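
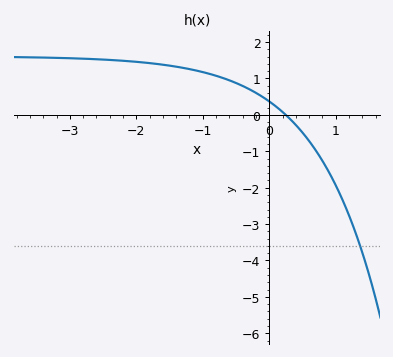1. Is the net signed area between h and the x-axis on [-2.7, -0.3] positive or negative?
positive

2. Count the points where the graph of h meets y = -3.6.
1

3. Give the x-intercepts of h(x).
0.2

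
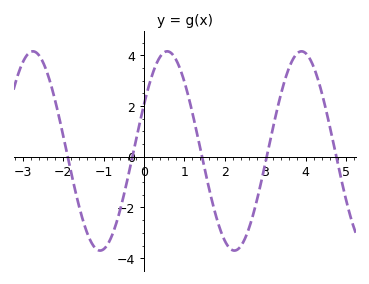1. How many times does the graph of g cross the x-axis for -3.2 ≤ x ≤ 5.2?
5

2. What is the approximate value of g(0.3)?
3.6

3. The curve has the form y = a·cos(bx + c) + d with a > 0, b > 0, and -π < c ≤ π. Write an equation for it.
y = 3.93cos(1.9x - 1.1) + 0.23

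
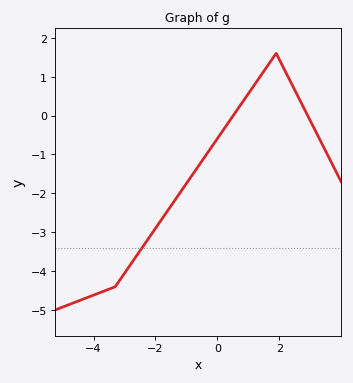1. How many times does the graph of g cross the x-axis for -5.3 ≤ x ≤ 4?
2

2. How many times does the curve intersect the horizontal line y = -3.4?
1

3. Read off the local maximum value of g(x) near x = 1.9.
1.6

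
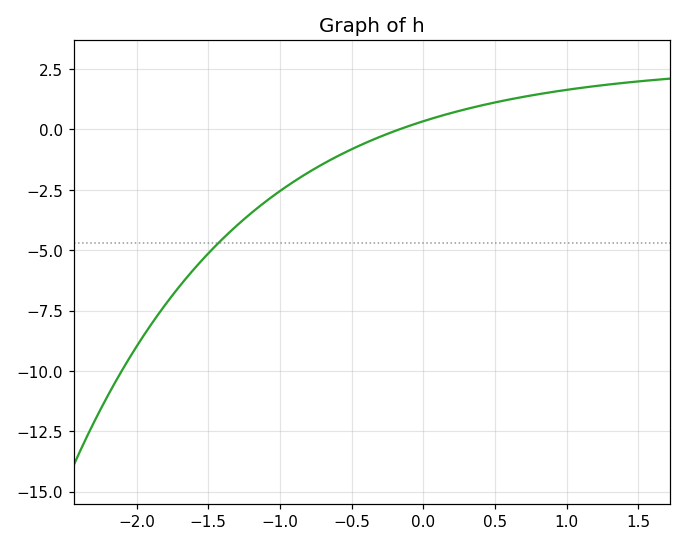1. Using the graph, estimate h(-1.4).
-4.53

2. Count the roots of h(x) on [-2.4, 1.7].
1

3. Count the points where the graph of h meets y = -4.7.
1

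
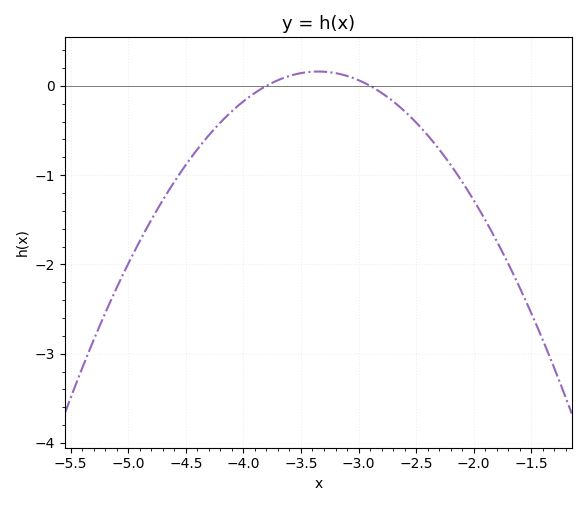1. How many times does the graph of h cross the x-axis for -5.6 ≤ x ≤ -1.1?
2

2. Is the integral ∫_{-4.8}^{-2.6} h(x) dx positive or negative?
negative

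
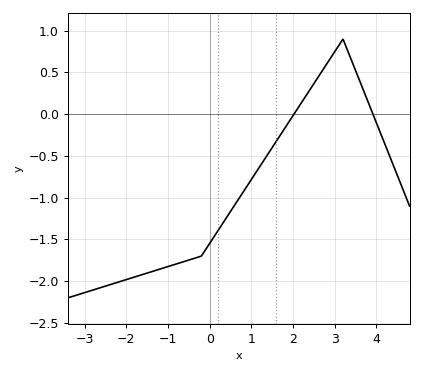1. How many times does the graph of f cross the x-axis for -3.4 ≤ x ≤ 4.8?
2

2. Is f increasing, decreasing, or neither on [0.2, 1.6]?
increasing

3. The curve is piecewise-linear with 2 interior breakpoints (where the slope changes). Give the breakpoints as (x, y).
(-0.2, -1.7); (3.2, 0.9)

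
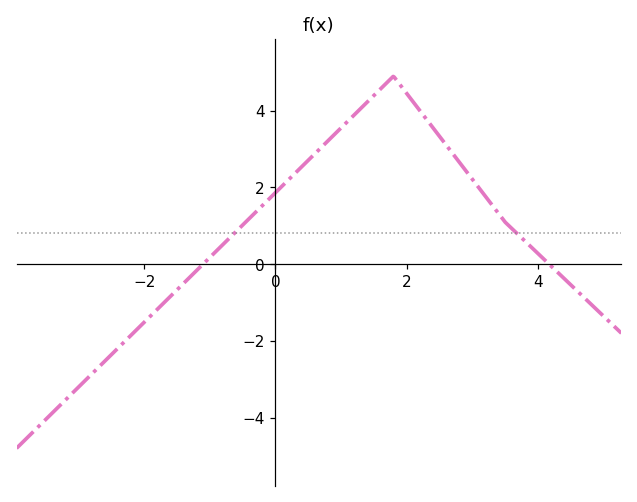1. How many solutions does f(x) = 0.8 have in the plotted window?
2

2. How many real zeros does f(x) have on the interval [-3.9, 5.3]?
2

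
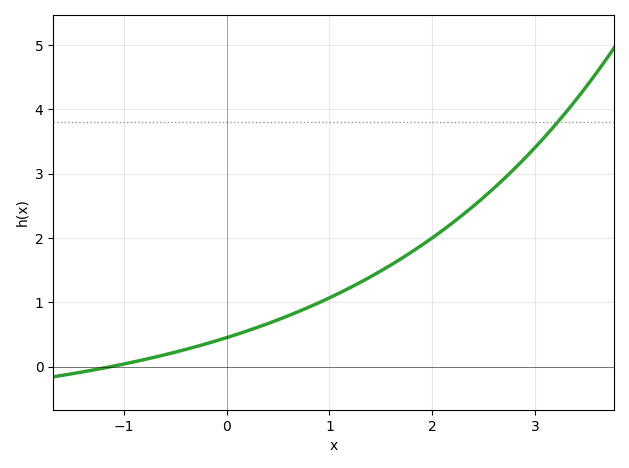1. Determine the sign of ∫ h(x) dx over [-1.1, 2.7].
positive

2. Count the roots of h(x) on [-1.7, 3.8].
1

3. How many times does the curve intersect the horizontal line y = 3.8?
1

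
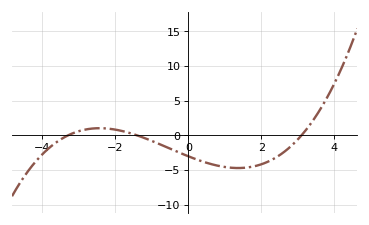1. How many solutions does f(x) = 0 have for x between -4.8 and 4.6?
3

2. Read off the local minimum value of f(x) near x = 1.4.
-4.7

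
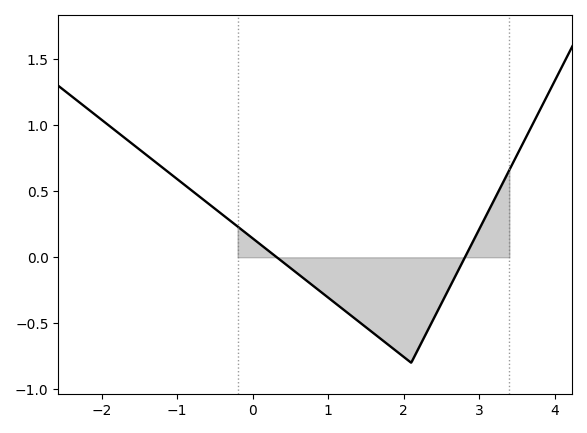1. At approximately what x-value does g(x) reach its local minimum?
2.1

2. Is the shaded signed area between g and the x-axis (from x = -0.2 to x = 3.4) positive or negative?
negative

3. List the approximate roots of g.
0.32, 2.81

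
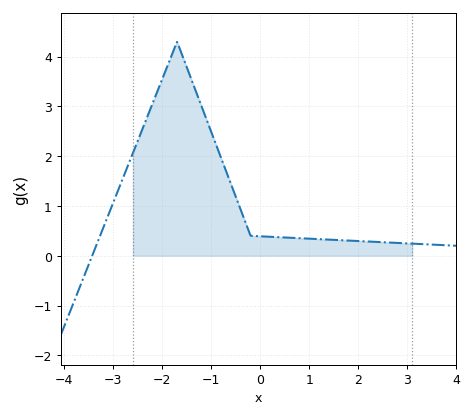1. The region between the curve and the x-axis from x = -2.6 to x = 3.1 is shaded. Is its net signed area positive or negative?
positive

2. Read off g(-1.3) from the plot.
3.3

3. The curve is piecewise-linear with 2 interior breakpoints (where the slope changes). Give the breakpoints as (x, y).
(-1.7, 4.3); (-0.2, 0.4)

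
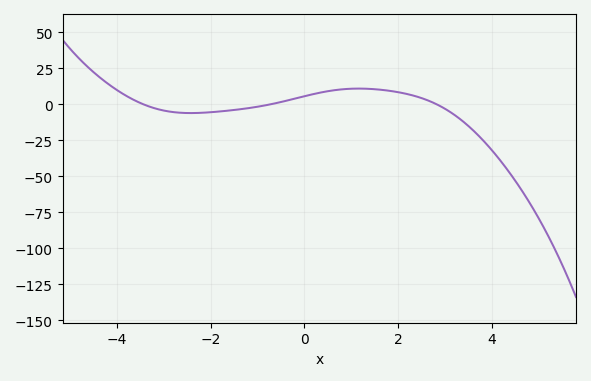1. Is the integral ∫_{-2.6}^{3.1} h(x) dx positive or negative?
positive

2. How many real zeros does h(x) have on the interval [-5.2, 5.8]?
3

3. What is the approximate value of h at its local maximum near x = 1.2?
11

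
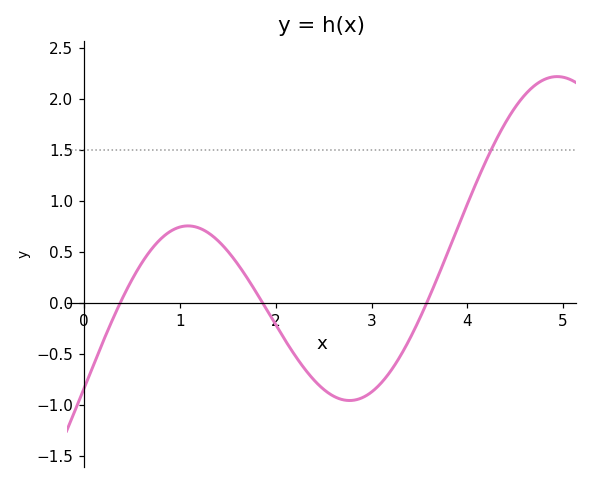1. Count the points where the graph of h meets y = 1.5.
1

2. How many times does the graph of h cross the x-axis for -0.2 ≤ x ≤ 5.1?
3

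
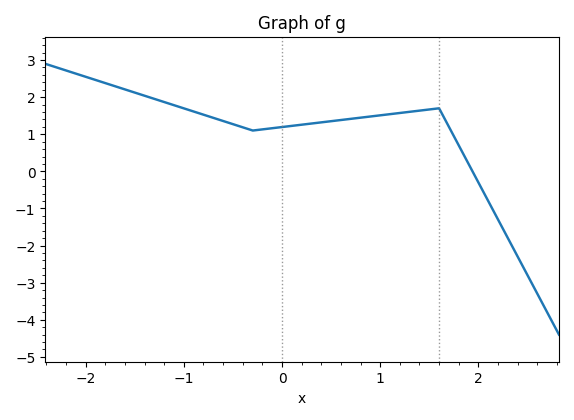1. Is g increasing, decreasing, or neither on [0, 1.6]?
increasing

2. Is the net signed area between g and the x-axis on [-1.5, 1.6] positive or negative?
positive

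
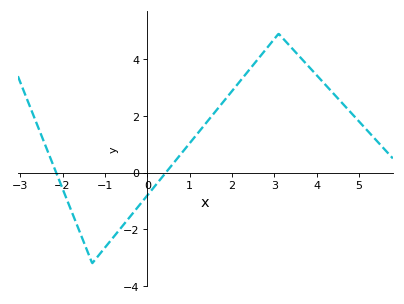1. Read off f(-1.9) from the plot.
-0.943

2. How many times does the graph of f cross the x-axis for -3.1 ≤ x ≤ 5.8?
2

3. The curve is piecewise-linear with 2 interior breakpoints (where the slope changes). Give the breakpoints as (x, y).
(-1.3, -3.2); (3.1, 4.9)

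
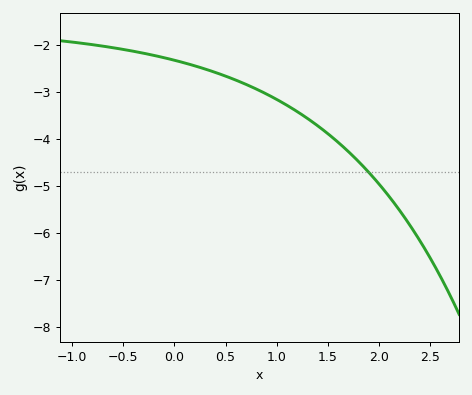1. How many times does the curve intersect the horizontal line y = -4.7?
1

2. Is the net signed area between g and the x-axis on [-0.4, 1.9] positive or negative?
negative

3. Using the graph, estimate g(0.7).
-2.8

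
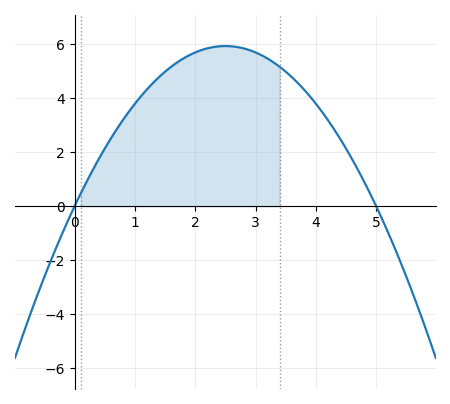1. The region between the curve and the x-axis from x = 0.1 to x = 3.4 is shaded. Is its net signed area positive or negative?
positive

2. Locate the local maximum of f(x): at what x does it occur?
2.5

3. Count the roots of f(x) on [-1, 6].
2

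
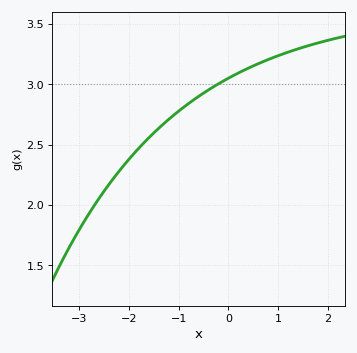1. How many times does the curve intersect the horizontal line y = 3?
1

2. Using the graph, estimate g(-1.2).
2.7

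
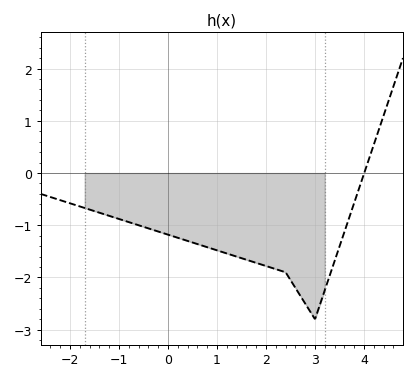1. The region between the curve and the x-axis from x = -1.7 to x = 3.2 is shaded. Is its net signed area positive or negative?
negative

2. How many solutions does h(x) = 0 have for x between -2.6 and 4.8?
1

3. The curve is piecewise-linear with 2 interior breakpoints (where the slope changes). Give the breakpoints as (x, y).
(2.4, -1.9); (3, -2.8)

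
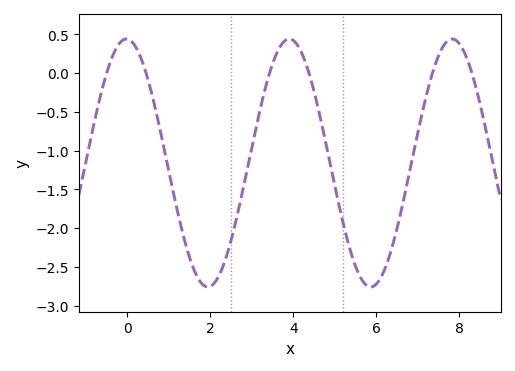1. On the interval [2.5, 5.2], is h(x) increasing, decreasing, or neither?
neither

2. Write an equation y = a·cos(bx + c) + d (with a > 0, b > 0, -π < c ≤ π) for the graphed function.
y = 1.6cos(1.6x + 0.04) - 1.16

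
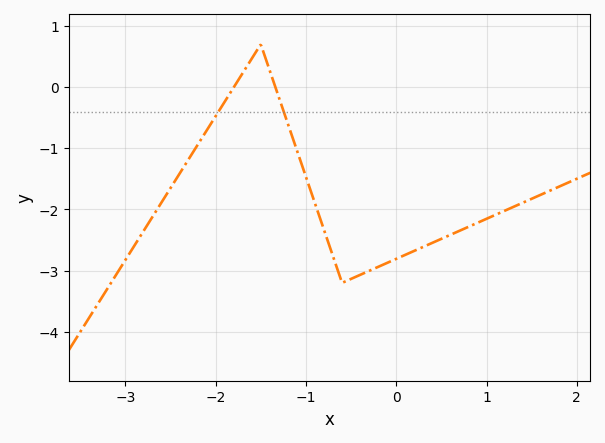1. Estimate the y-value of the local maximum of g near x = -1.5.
0.699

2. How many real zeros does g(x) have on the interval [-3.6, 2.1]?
2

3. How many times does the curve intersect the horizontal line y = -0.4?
2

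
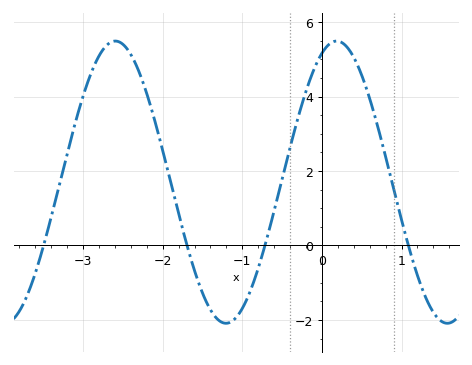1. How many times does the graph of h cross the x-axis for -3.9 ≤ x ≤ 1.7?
4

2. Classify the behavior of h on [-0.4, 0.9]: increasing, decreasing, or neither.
neither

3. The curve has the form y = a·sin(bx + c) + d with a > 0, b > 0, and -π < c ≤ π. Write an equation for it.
y = 3.79sin(2.3x + 1.2) + 1.7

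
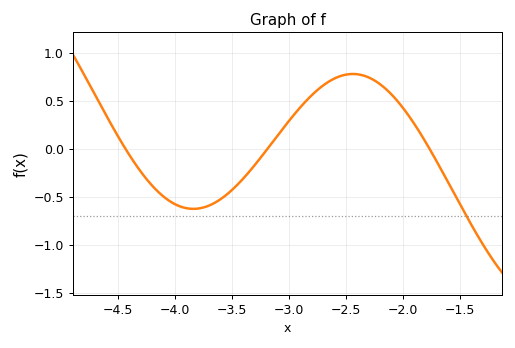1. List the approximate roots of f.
-4.4, -3.2, -1.8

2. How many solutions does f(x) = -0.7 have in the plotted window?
1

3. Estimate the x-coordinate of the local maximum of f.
-2.4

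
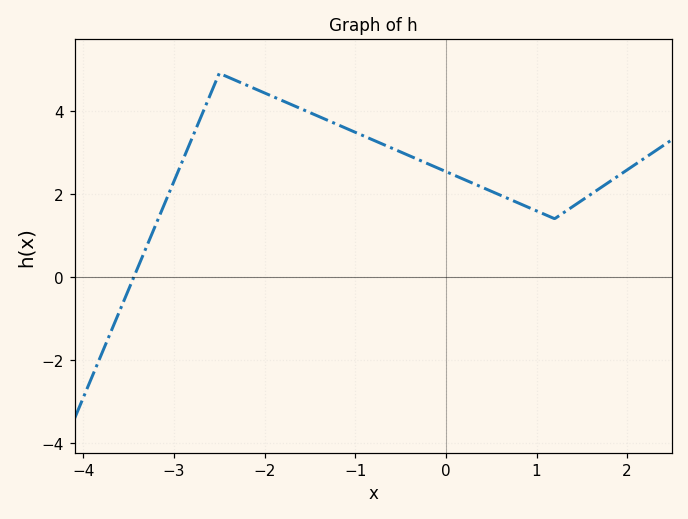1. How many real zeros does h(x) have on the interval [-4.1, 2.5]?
1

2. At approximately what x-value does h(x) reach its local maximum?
-2.5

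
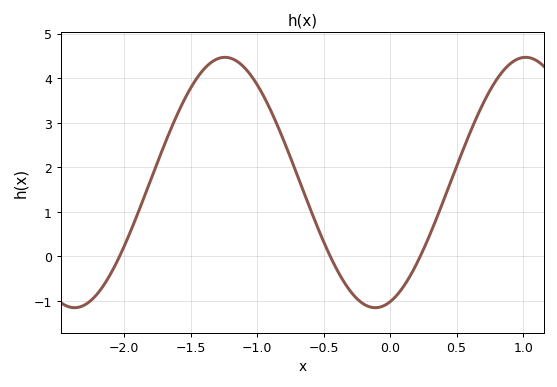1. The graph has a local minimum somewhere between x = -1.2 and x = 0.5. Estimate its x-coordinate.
-0.112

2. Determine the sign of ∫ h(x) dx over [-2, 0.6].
positive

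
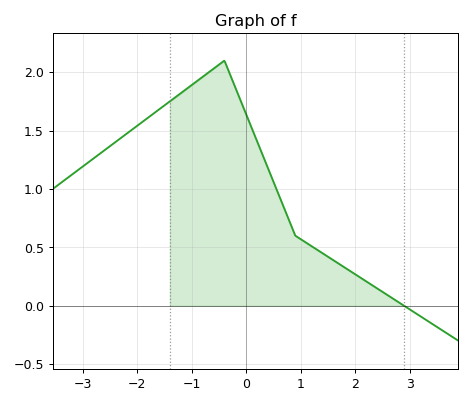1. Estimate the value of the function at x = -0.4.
2.1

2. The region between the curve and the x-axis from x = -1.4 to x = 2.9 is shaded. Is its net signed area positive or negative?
positive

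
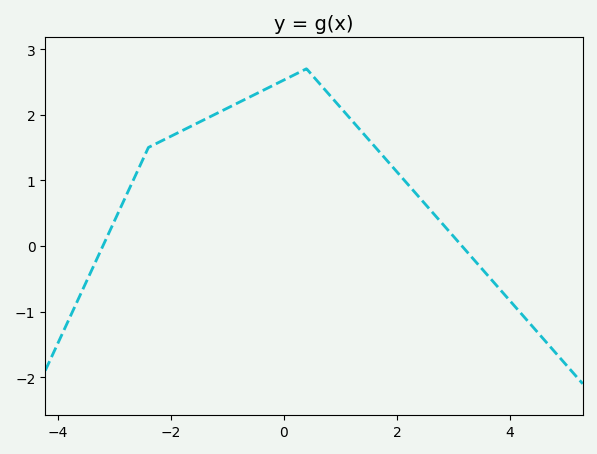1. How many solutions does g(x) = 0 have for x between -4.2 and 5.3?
2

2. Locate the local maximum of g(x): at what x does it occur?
0.4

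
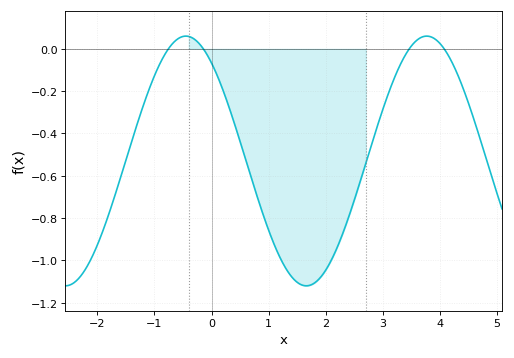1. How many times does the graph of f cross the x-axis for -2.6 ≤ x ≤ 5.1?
4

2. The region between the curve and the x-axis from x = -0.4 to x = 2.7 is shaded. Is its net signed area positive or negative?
negative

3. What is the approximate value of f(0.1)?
-0.12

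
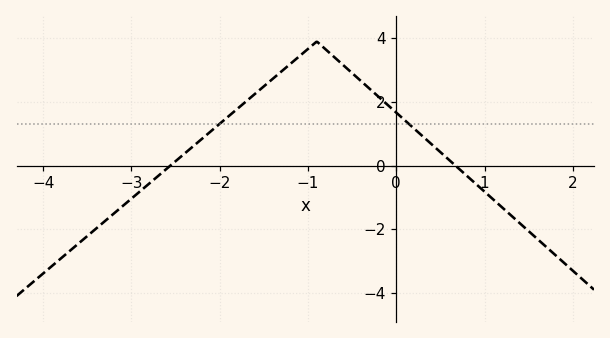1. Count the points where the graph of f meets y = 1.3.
2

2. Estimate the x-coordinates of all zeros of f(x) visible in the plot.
-2.56, 0.67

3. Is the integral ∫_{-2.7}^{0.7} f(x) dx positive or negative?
positive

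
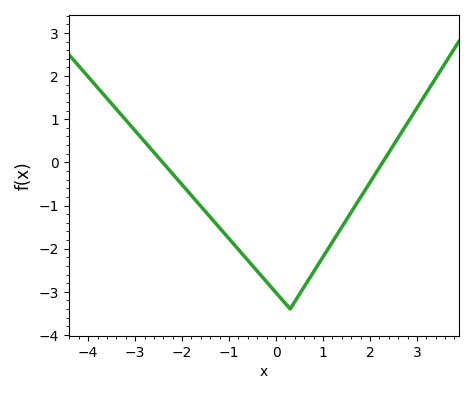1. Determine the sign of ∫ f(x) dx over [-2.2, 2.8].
negative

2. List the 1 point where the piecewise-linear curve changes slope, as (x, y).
(0.3, -3.4)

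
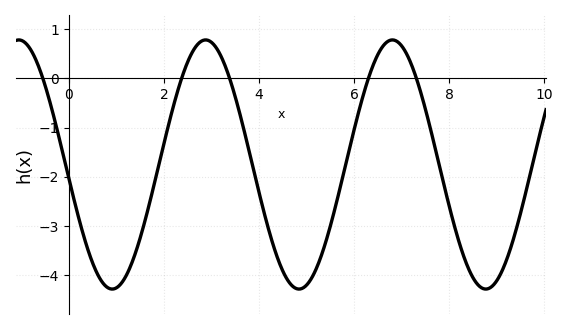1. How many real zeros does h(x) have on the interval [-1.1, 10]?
5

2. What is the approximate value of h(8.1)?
-2.97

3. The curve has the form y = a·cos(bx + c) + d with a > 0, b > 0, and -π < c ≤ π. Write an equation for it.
y = 2.53cos(1.6x + 1.68) - 1.75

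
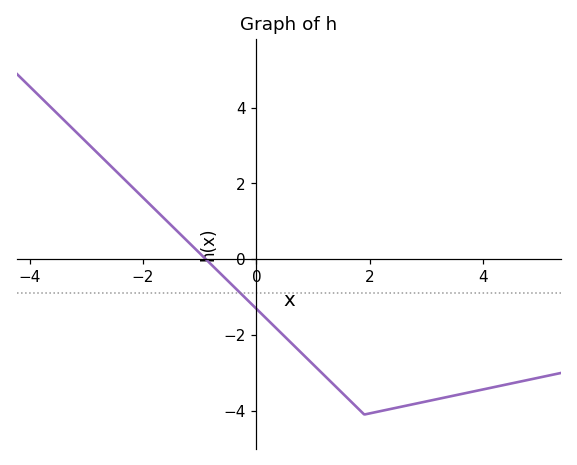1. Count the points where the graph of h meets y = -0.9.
1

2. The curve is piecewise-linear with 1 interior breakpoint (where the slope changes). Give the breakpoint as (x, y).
(1.9, -4.1)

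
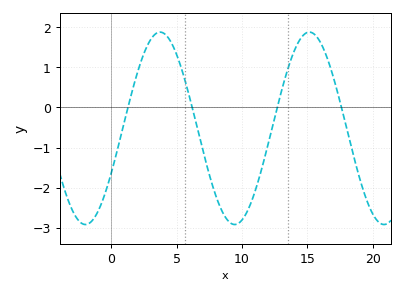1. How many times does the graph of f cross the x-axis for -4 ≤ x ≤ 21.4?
4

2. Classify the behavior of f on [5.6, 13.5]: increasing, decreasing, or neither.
neither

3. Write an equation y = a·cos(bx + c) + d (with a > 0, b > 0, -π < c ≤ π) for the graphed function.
y = 2.4cos(0.55x - 2.05) - 0.52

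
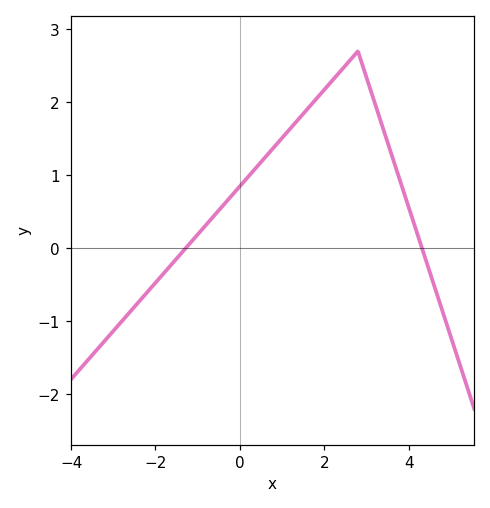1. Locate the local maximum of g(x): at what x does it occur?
2.8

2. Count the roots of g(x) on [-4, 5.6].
2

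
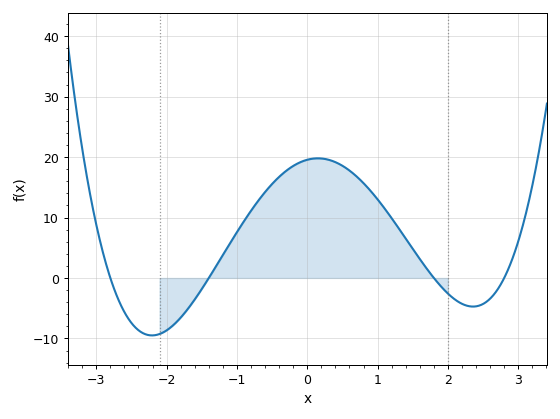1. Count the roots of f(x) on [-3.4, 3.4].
4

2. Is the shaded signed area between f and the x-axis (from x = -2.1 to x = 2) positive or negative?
positive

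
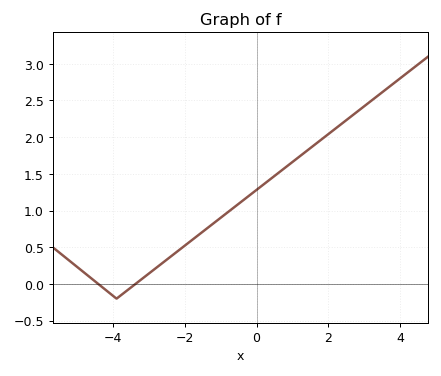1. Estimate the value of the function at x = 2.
2.05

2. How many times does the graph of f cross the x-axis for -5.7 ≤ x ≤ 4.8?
2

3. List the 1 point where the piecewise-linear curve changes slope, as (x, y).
(-3.9, -0.2)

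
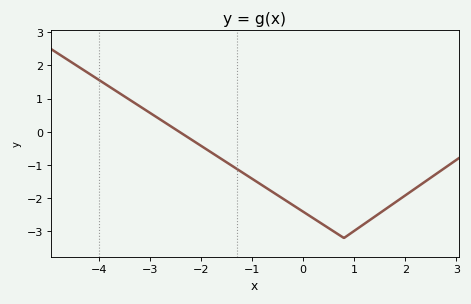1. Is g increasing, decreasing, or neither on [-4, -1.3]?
decreasing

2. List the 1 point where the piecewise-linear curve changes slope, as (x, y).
(0.8, -3.2)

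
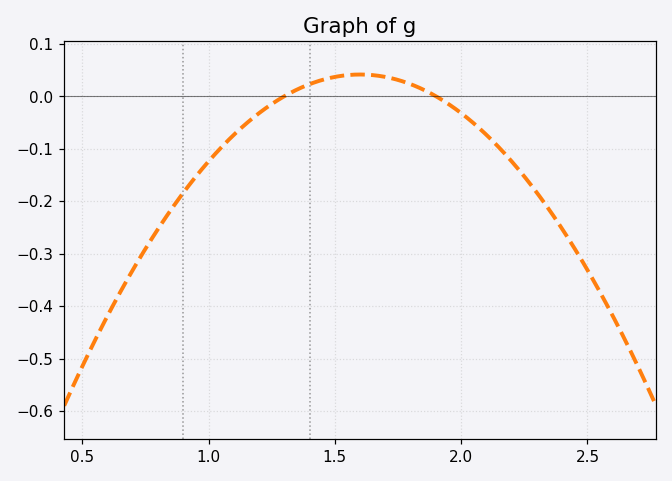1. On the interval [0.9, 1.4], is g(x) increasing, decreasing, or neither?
increasing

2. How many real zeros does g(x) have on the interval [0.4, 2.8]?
2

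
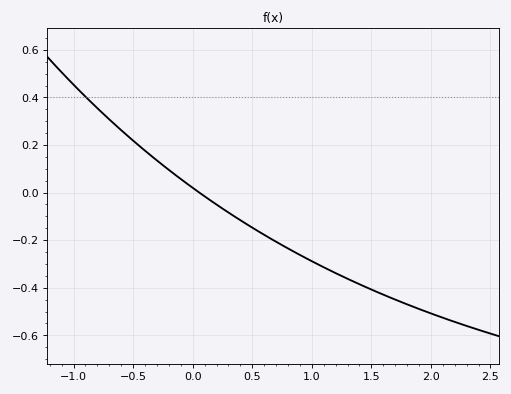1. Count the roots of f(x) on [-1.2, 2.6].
1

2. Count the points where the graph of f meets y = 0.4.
1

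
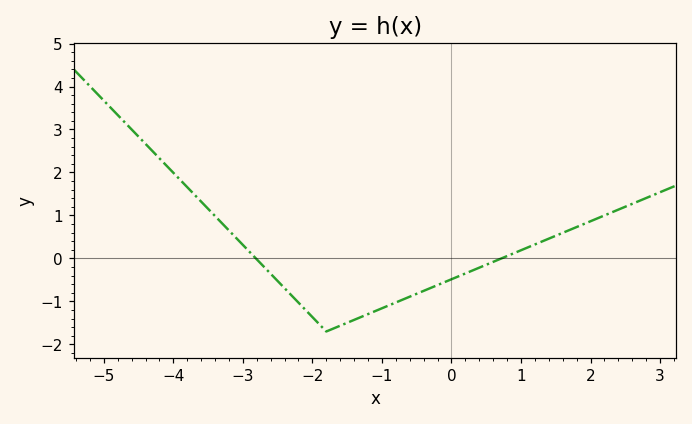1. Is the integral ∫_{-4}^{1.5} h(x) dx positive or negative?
negative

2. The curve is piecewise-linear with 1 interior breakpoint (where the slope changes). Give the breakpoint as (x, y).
(-1.8, -1.7)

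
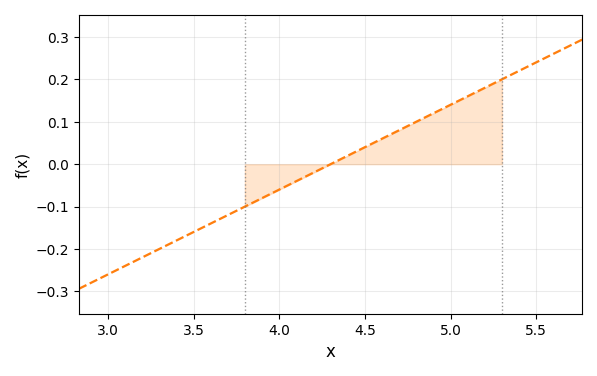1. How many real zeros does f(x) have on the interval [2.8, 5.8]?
1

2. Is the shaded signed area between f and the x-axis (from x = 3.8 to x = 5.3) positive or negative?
positive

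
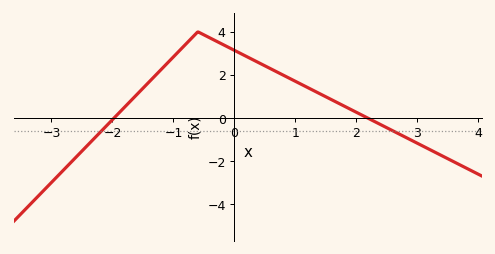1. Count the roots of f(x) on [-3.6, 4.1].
2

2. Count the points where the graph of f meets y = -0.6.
2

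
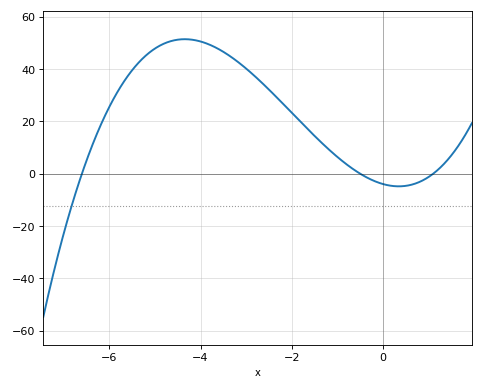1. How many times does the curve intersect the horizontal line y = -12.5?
1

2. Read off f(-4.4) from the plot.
51.4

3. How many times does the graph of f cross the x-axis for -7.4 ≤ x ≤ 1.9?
3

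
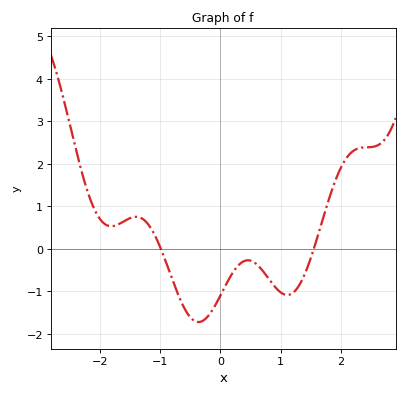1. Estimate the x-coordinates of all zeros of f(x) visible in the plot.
-1, 1.5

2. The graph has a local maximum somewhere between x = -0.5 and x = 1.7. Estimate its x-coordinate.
0.5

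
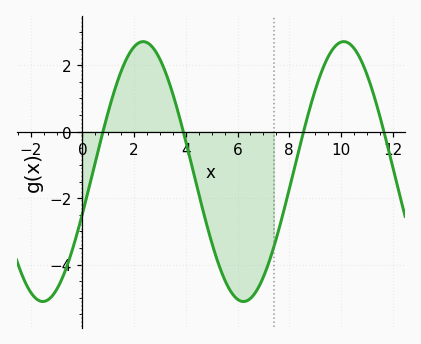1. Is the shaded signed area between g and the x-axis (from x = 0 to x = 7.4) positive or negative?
negative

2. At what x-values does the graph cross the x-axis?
0.794, 3.9, 8.55, 11.7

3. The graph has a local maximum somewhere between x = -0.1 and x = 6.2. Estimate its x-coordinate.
2.35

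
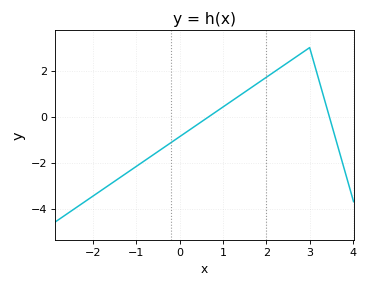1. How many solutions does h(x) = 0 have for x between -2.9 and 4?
2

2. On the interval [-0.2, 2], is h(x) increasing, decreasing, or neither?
increasing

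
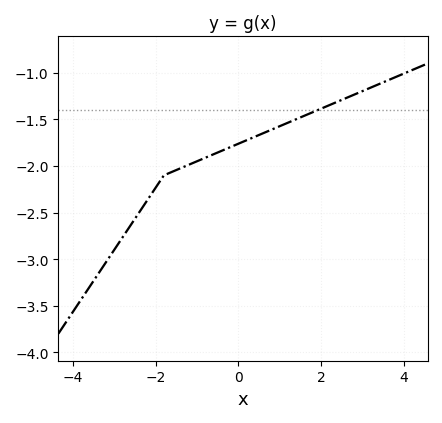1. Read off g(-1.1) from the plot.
-1.95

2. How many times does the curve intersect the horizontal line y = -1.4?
1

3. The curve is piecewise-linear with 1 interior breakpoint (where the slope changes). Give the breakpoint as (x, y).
(-1.8, -2.1)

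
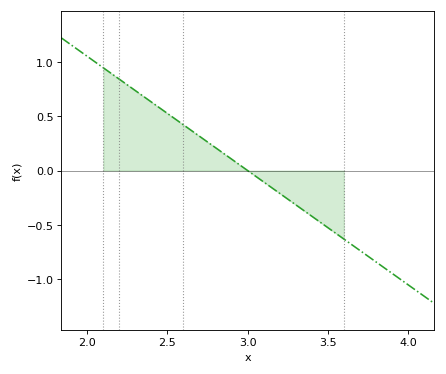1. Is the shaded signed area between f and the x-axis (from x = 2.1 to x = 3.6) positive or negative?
positive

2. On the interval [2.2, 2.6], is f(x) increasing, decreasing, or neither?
decreasing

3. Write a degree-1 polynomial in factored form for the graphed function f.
y = -1.05(x - 3)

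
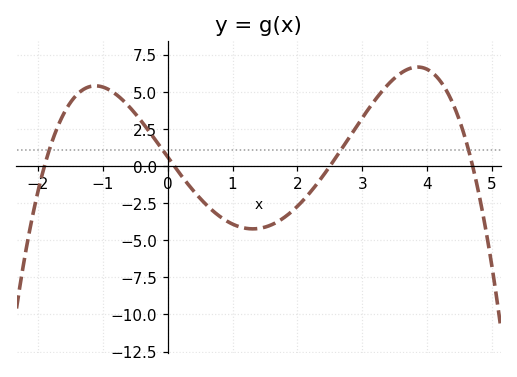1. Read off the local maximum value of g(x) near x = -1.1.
5.5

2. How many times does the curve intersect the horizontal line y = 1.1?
4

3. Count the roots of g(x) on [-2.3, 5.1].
4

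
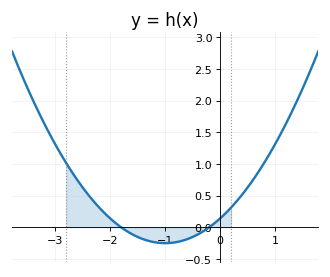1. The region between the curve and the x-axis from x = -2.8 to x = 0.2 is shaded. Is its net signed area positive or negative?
positive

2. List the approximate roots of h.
-1.8, -0.2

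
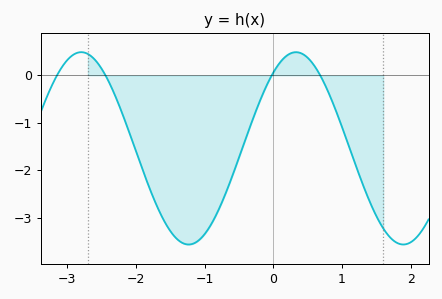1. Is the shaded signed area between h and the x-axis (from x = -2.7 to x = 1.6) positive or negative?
negative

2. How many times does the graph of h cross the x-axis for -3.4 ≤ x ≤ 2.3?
4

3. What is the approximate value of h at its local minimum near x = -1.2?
-3.57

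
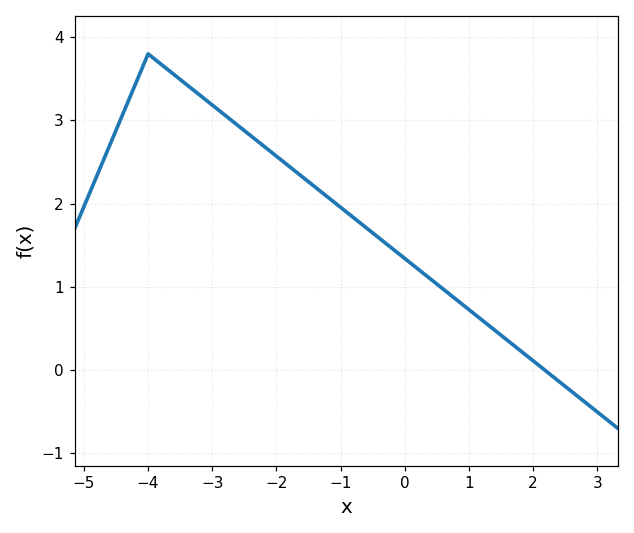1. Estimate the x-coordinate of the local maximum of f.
-4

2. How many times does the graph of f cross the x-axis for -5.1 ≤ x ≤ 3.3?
1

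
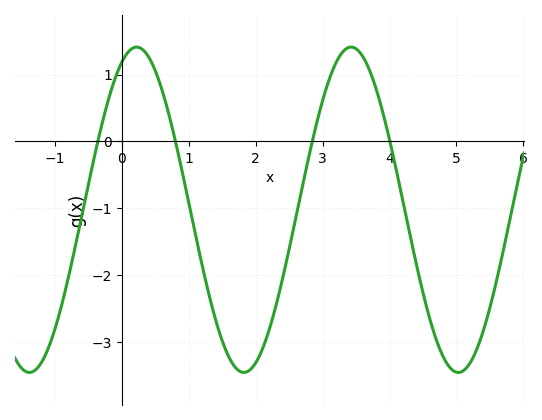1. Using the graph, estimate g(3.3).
1.3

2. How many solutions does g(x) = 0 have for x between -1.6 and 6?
4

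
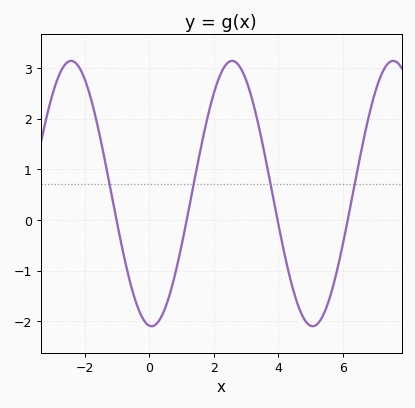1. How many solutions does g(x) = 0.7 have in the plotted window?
4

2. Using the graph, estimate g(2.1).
2.7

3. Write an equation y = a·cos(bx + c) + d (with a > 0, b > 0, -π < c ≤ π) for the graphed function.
y = 2.62cos(1.26x + 3.05) + 0.52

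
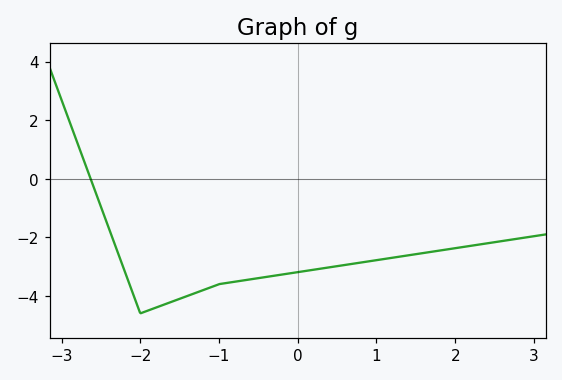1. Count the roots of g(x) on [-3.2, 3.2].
1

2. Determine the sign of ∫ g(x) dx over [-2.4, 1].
negative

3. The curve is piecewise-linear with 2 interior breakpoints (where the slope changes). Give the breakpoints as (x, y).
(-2, -4.6); (-1, -3.6)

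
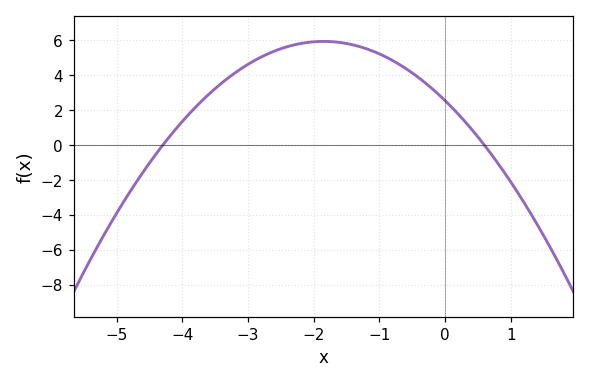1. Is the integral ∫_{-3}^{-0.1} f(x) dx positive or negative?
positive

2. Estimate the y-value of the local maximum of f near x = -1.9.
5.94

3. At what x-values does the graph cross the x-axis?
-4.3, 0.6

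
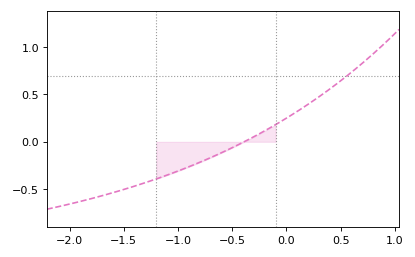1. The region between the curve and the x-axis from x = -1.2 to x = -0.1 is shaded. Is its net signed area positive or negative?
negative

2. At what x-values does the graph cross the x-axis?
-0.4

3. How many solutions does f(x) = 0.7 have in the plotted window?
1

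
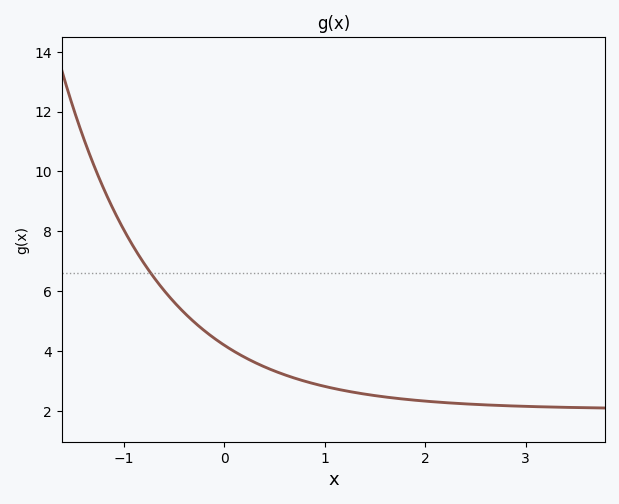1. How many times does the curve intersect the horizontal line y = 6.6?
1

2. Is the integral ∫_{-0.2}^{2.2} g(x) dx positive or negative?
positive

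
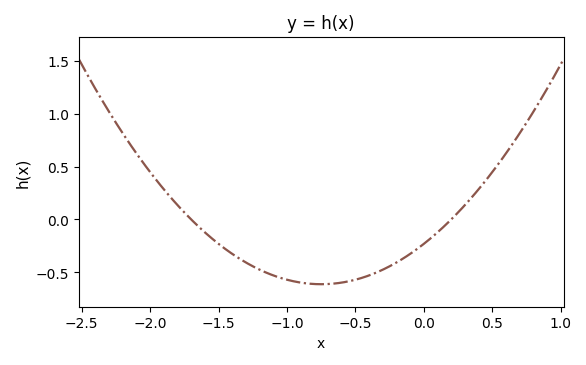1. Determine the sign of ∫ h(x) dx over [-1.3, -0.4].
negative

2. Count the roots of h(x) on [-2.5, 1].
2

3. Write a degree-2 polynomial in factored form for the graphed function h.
y = 0.68(x + 1.7)(x - 0.2)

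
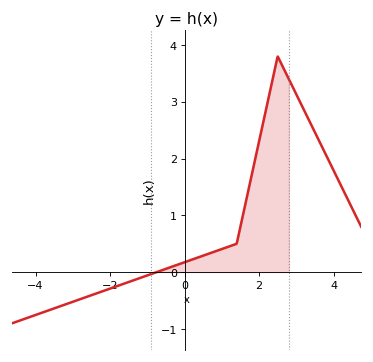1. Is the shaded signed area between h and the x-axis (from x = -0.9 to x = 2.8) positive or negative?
positive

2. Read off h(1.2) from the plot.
0.5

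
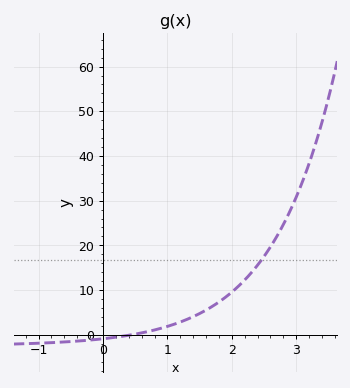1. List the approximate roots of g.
0.447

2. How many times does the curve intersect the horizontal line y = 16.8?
1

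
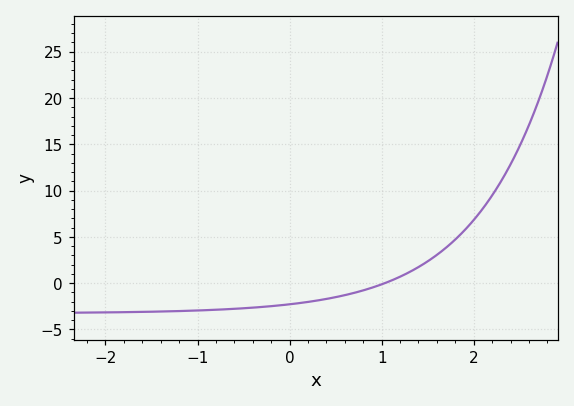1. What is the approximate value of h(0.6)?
-1.29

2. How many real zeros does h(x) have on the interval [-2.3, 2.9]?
1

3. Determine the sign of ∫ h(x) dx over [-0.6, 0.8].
negative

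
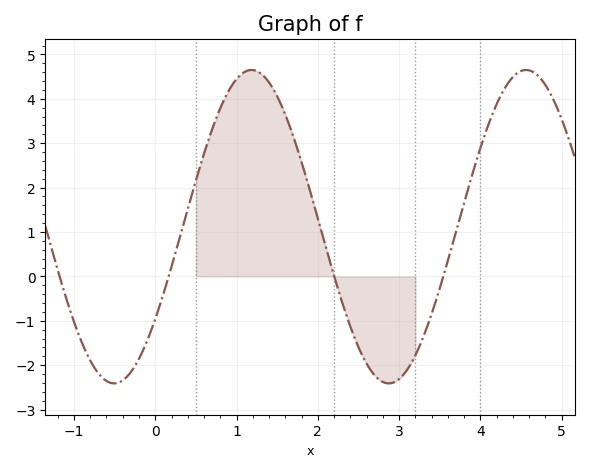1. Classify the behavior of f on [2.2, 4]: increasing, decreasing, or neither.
neither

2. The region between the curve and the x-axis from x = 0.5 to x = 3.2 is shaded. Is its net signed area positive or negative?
positive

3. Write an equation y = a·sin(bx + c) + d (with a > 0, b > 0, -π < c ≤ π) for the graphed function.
y = 3.53sin(1.86x - 0.63) + 1.12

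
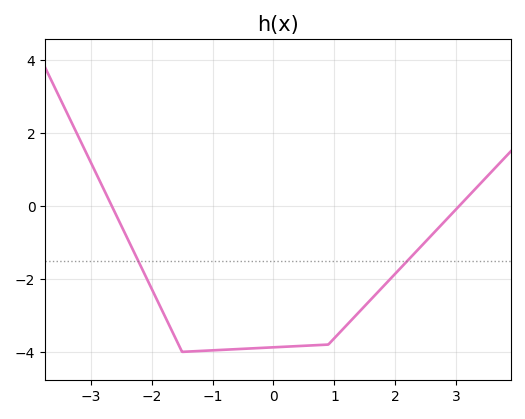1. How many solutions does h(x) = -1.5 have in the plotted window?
2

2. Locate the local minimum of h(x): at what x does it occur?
-1.5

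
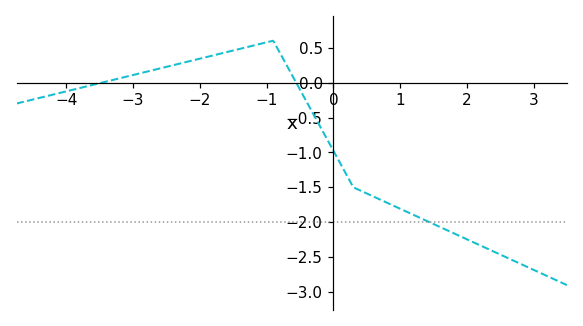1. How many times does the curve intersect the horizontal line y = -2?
1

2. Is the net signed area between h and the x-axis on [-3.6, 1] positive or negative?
negative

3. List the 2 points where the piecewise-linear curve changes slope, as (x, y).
(-0.9, 0.6); (0.3, -1.5)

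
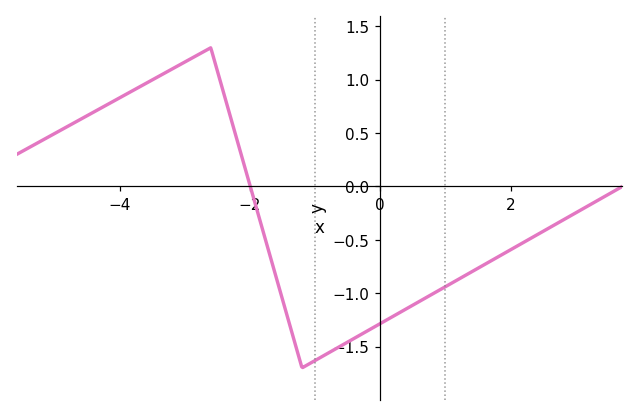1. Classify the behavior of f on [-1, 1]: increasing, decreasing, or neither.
increasing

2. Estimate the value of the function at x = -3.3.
1.07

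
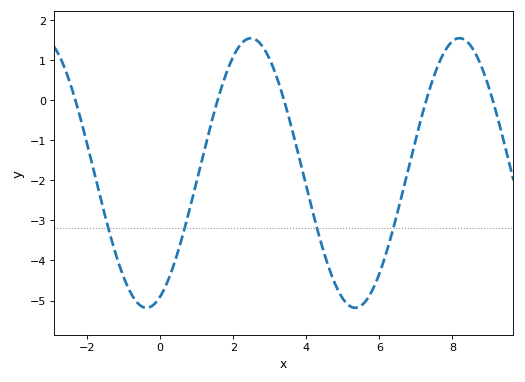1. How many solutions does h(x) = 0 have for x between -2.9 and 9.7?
5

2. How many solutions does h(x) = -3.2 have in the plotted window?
4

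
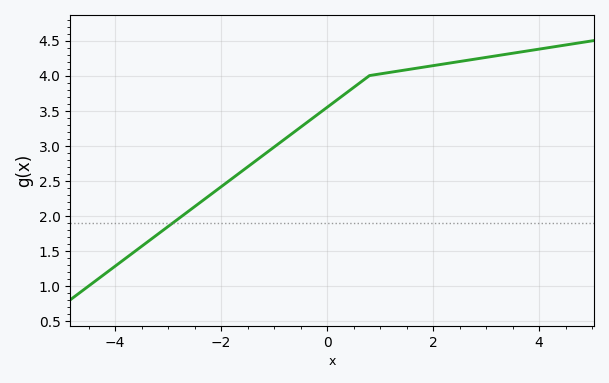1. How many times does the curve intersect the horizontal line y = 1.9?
1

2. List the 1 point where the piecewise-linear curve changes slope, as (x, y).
(0.8, 4)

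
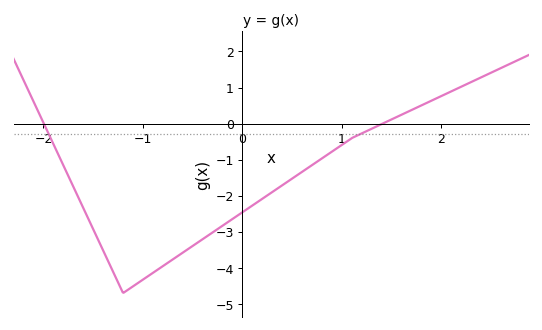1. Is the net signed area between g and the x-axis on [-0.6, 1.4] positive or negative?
negative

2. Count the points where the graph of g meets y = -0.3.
2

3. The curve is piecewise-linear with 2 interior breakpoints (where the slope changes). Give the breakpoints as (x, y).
(-1.2, -4.7); (1.1, -0.4)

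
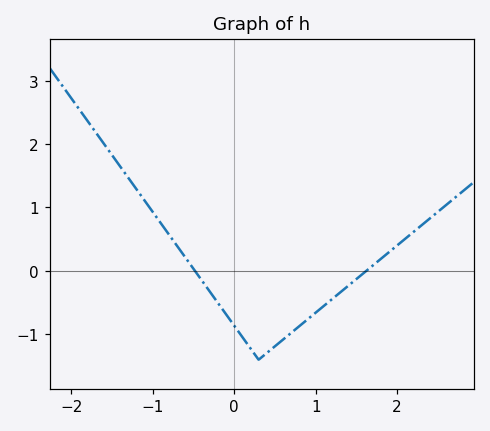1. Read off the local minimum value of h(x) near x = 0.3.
-1.4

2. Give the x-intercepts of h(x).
-0.5, 1.6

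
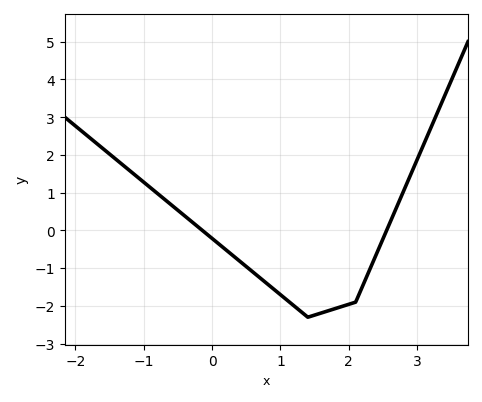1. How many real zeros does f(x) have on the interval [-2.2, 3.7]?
2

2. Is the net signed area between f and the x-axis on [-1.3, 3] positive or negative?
negative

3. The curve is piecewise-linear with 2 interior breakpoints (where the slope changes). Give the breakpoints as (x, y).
(1.4, -2.3); (2.1, -1.9)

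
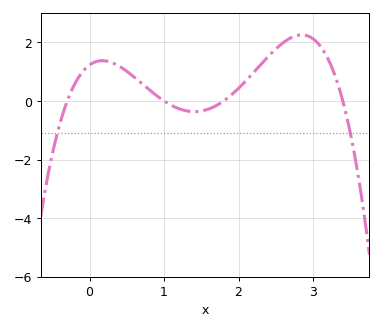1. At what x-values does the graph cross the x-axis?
-0.3, 1, 1.8, 3.4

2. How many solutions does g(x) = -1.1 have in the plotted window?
2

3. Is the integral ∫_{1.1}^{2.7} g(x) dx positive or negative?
positive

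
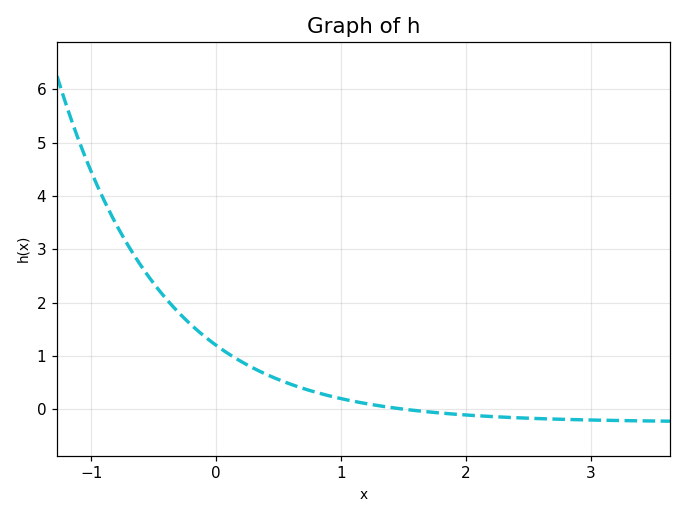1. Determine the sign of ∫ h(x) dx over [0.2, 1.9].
positive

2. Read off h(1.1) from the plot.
0.2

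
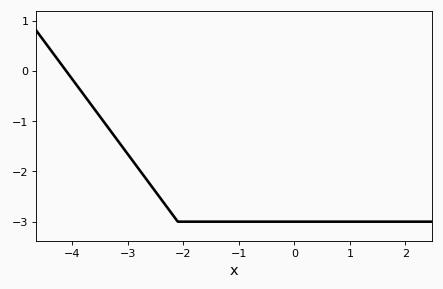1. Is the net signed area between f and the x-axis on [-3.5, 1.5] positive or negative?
negative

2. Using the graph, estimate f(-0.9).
-3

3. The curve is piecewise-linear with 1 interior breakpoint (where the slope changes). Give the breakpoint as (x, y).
(-2.1, -3)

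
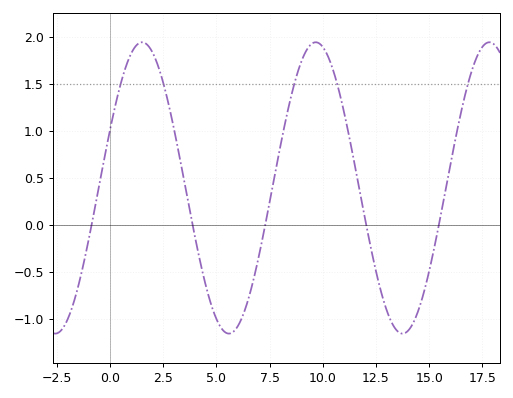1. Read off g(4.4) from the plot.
-0.55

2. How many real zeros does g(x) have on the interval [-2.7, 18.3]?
5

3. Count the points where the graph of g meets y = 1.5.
5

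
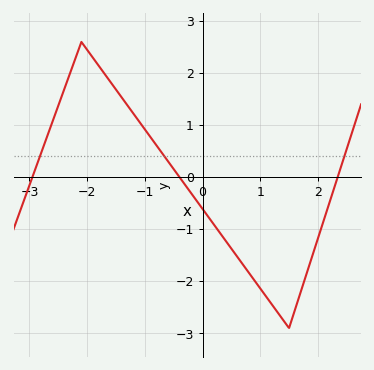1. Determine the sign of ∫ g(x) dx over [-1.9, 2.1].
negative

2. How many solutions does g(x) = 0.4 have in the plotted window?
3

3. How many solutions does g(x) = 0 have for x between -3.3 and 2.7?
3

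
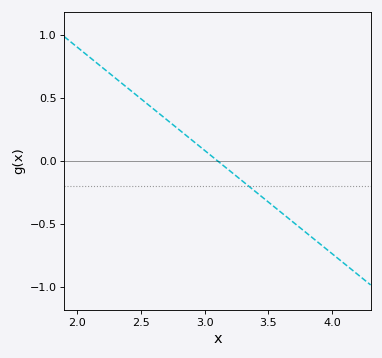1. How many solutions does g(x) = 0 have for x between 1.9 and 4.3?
1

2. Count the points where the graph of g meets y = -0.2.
1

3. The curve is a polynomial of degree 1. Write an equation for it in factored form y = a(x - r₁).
y = -0.82(x - 3.1)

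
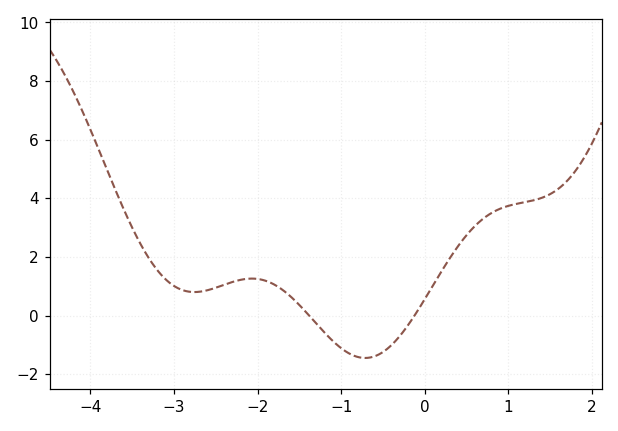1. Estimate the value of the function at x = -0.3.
-0.6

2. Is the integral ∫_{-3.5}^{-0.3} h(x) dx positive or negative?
positive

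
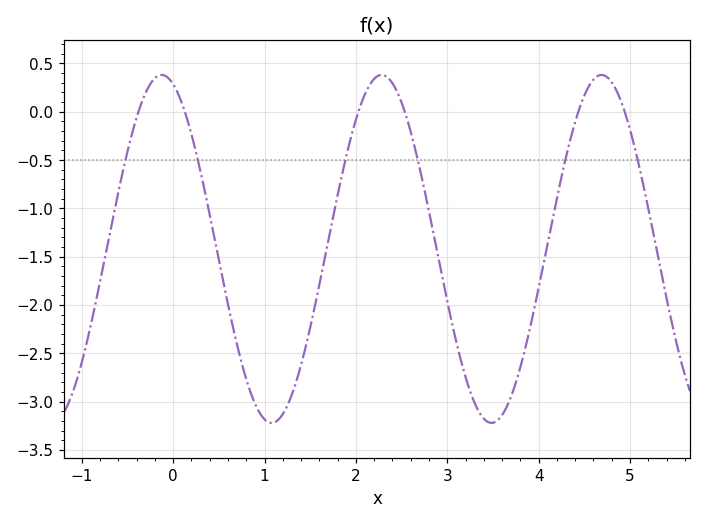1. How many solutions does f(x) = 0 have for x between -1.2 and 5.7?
6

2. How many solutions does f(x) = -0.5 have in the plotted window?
6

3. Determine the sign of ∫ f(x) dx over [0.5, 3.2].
negative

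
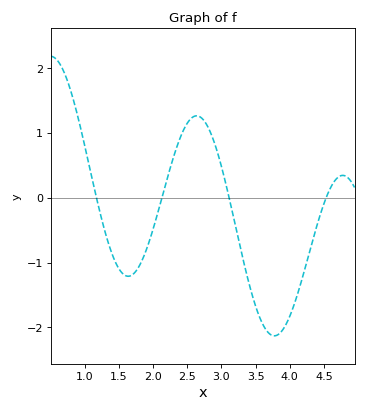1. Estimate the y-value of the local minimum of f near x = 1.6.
-1.21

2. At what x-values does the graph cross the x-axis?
1.17, 2.13, 3.11, 4.53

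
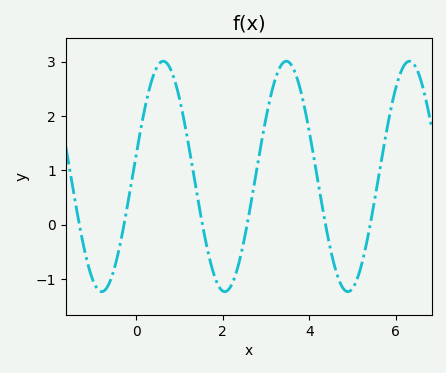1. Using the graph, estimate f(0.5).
2.9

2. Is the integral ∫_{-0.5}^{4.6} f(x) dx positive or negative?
positive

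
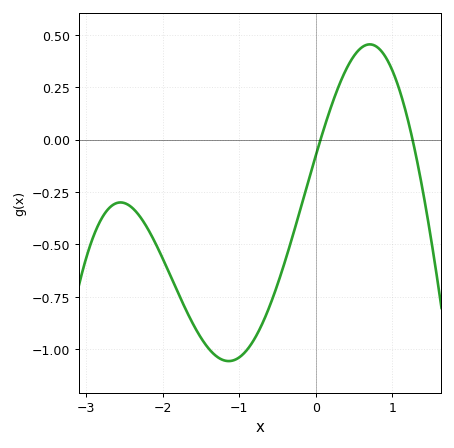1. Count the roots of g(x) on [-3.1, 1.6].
2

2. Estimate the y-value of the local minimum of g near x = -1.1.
-1.06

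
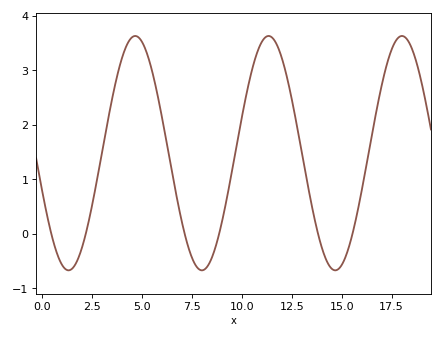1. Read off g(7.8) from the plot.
-0.634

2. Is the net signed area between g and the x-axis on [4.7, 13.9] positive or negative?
positive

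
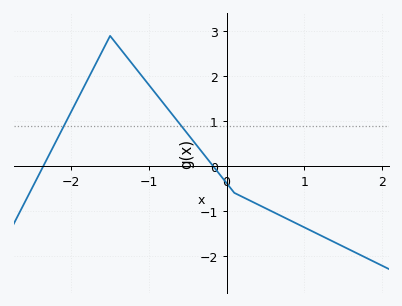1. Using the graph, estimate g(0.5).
-0.941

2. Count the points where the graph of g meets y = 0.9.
2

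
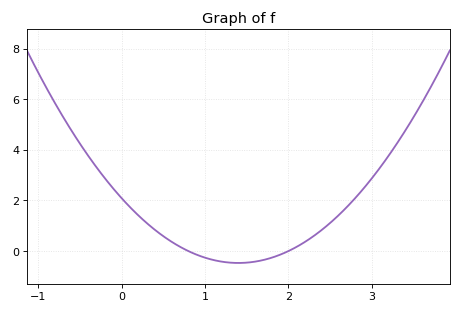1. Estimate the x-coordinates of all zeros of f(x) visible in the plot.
0.8, 2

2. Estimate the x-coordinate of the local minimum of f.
1.4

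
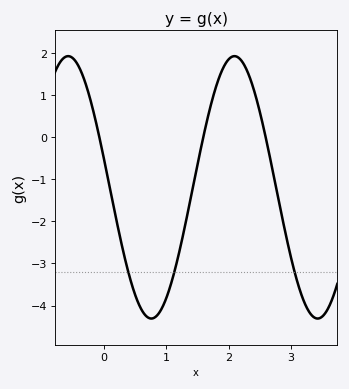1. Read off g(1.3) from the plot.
-2.1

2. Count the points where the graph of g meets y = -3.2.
3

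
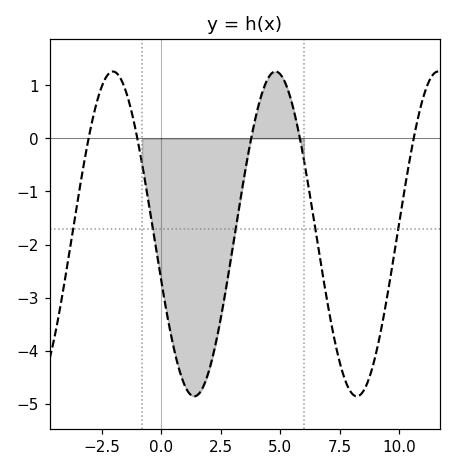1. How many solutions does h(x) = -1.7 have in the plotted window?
5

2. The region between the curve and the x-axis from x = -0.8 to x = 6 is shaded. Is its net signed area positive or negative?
negative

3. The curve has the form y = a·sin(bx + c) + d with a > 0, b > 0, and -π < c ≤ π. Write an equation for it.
y = 3.06sin(0.92x - 2.85) - 1.8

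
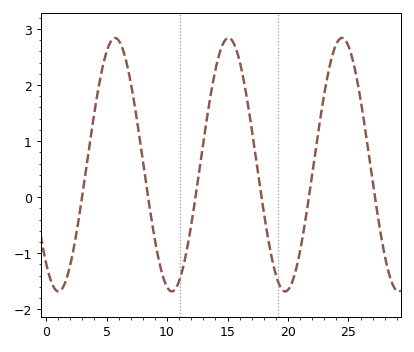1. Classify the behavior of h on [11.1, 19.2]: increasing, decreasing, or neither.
neither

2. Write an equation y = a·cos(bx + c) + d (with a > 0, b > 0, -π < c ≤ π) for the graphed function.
y = 2.26cos(0.67x + 2.46) + 0.58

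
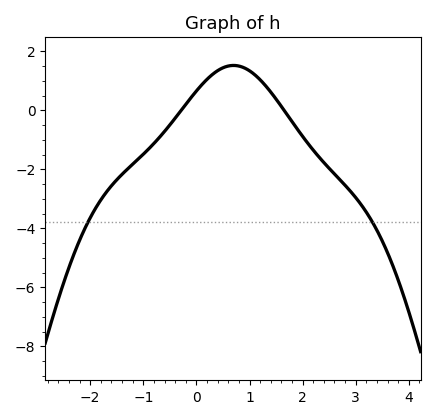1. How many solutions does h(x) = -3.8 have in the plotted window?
2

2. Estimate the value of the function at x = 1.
1.34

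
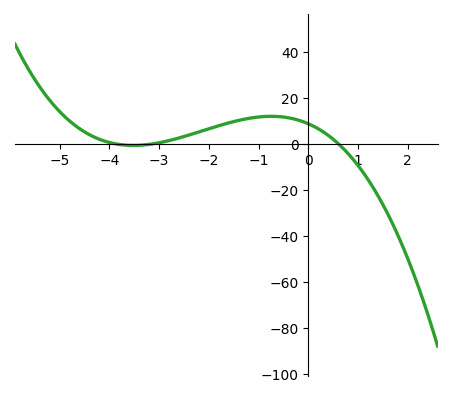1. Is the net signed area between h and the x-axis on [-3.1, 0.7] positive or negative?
positive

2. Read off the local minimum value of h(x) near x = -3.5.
-0.782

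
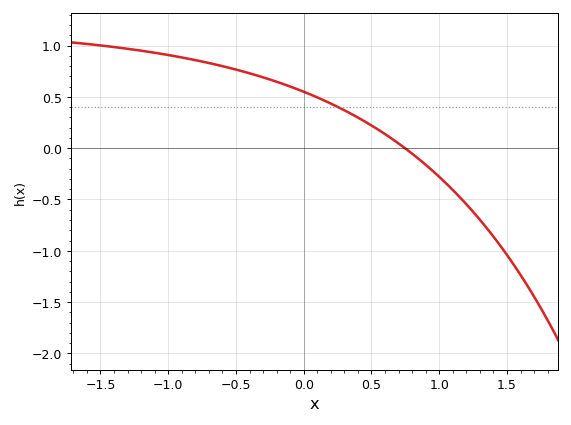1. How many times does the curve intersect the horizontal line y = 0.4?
1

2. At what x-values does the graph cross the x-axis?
0.75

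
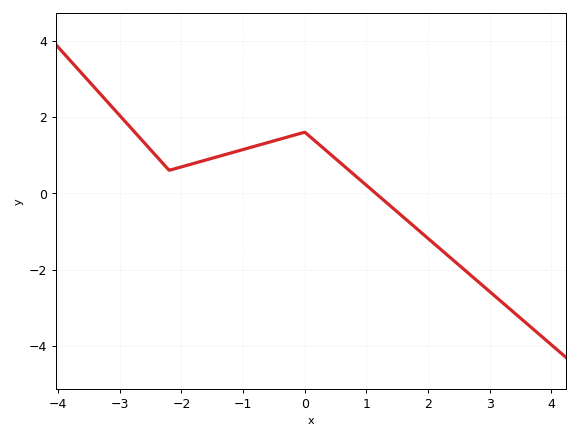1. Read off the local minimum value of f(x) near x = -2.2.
0.6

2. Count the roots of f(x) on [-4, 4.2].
1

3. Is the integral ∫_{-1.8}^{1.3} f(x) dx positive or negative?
positive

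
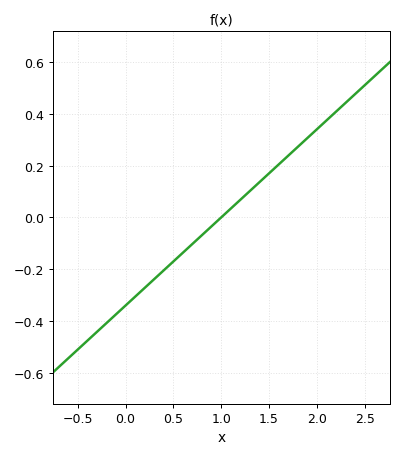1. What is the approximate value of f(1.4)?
0.14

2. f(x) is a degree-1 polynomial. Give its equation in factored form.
y = 0.34(x - 1)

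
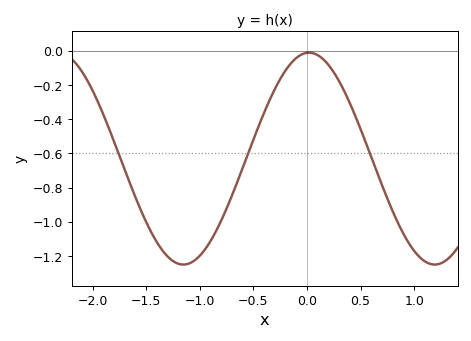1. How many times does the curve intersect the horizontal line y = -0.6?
3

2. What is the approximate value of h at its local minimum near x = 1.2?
-1.25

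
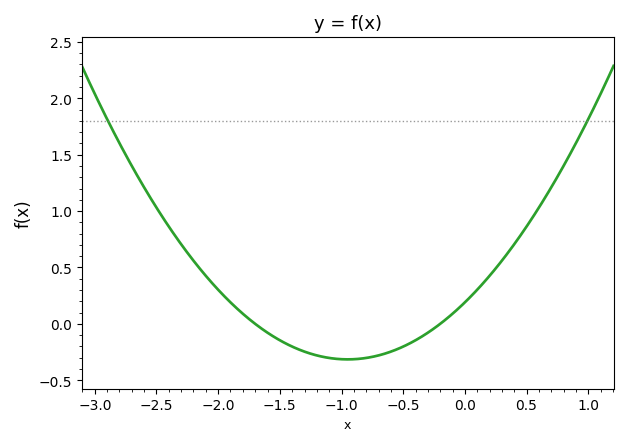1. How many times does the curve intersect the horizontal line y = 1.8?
2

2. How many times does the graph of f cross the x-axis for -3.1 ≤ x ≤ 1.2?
2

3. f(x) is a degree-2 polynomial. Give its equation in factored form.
y = 0.56(x + 1.7)(x + 0.2)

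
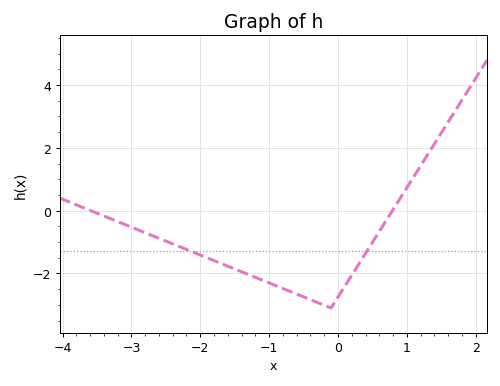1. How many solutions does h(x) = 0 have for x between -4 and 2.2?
2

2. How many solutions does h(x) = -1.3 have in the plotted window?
2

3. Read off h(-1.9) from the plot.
-1.5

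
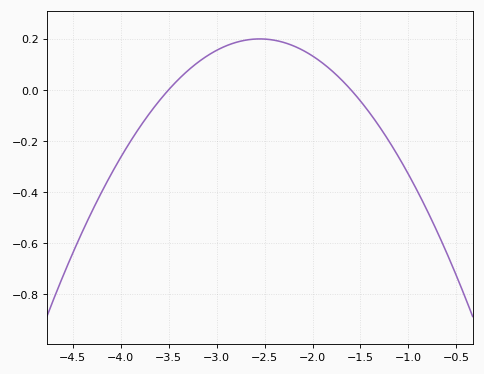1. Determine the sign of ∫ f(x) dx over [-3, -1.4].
positive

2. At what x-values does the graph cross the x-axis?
-3.5, -1.6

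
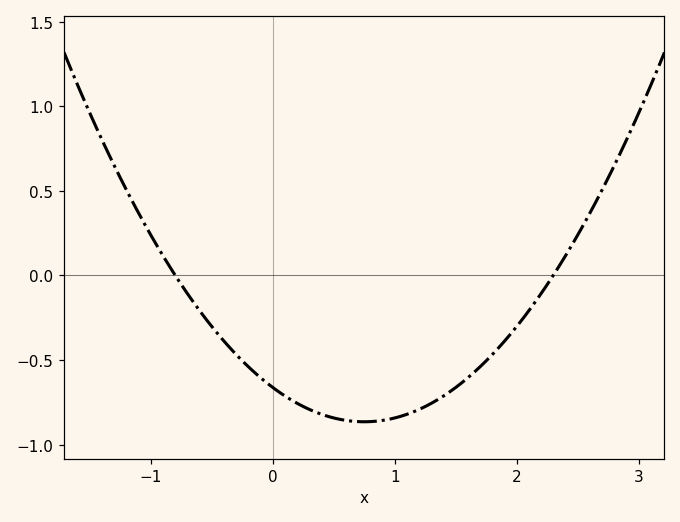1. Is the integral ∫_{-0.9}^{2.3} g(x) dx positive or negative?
negative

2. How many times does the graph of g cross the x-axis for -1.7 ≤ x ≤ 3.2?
2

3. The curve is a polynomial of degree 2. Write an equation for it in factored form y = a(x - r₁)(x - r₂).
y = 0.36(x + 0.8)(x - 2.3)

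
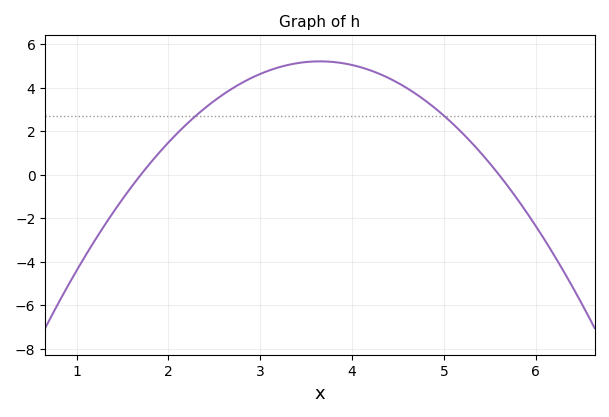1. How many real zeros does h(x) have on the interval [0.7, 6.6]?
2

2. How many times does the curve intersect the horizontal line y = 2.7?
2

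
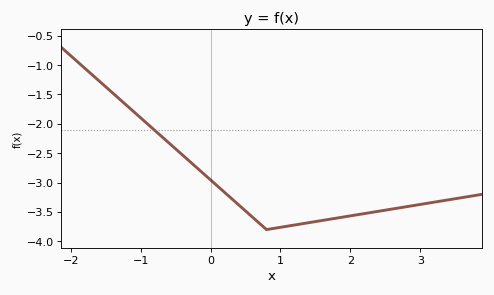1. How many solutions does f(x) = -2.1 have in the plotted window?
1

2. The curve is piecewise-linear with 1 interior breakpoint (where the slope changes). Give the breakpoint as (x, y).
(0.8, -3.8)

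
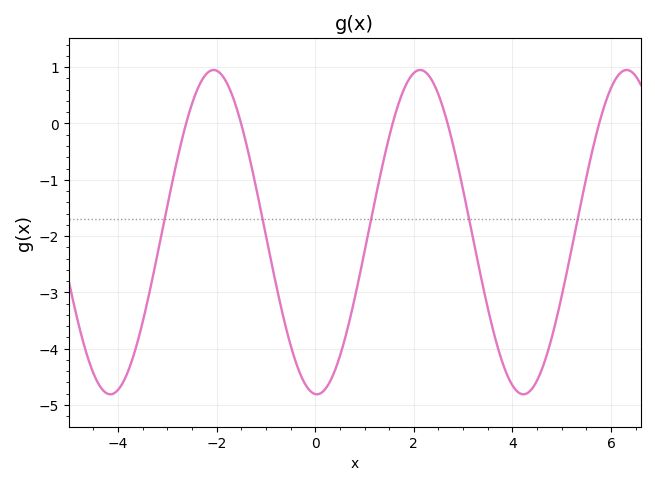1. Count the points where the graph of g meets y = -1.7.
5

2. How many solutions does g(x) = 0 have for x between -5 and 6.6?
5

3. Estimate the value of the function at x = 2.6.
0.3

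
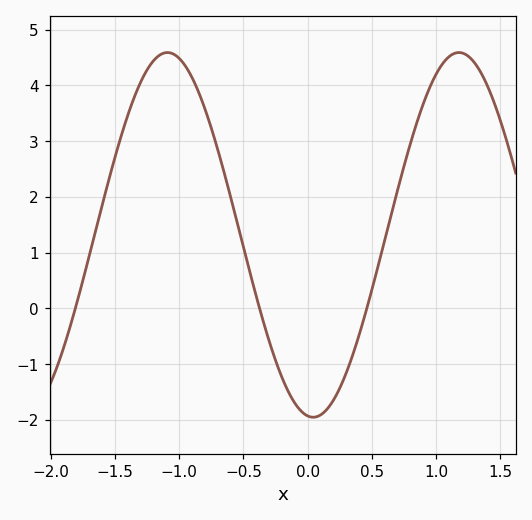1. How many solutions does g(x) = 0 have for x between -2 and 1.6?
3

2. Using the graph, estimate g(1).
4.2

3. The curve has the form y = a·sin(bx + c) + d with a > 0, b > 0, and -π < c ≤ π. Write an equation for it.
y = 3.27sin(2.77x - 1.69) + 1.32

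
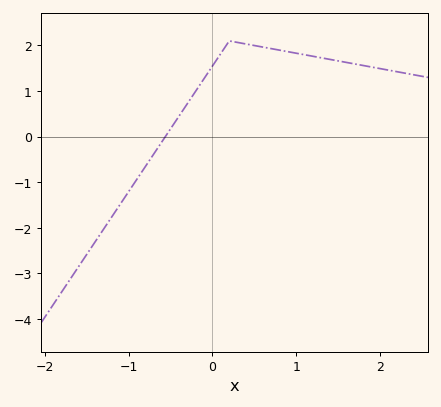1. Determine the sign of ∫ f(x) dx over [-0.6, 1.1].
positive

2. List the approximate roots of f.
-0.562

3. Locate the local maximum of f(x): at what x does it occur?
0.2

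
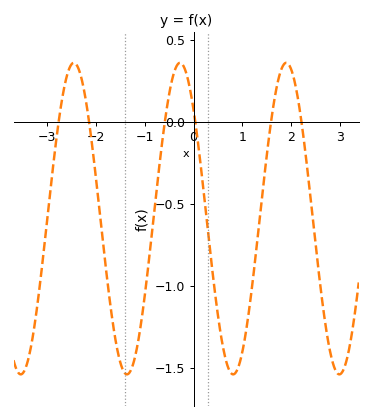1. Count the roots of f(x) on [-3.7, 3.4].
6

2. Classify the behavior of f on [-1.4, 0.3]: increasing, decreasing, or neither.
neither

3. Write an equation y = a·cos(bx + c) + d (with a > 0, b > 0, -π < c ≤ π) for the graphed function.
y = 0.95cos(2.9x + 0.8) - 0.59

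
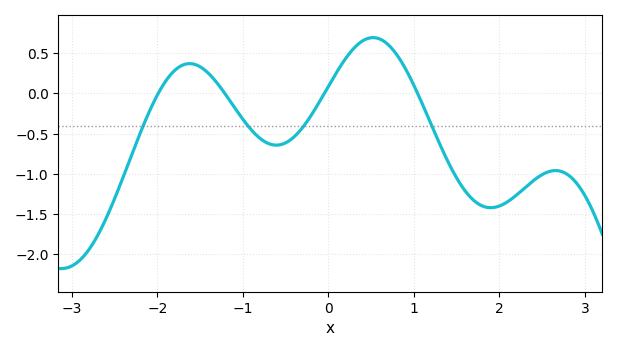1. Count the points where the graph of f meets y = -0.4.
4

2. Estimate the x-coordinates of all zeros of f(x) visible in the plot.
-2, -1.2, 0, 1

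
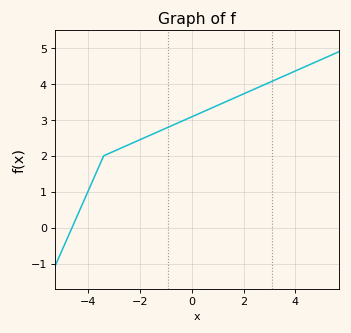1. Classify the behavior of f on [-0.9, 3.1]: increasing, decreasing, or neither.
increasing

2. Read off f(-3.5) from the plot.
1.8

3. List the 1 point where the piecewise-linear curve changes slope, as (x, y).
(-3.4, 2)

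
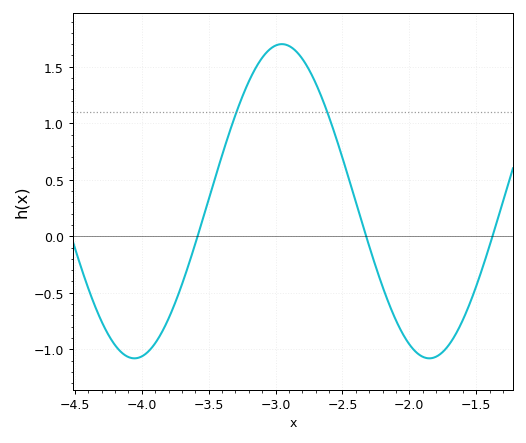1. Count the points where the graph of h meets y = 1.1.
2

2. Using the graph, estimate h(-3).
1.69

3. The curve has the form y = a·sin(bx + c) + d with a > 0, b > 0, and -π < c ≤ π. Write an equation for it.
y = 1.39sin(2.85x - 2.58) + 0.31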